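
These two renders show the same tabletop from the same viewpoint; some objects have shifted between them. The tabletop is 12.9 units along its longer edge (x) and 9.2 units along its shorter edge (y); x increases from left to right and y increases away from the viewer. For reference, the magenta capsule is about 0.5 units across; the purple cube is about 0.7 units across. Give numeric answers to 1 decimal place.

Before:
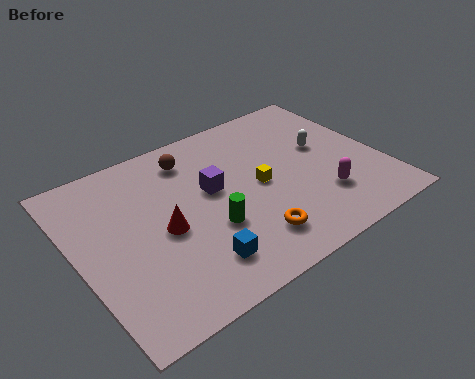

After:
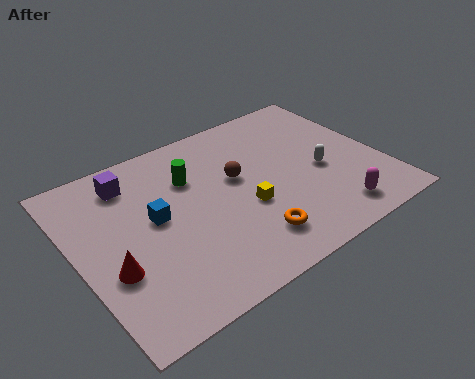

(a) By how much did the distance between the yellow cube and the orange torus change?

-1.1

They were about 2.8 units apart before and 1.7 after — 1.1 units closer together.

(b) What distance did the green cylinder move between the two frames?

3.1

From (5.3, 3.3) to (5.1, 6.4), the green cylinder covered √(0.2² + 3.1²) ≈ 3.1 units.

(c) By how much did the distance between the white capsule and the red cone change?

+1.8

They were about 7.3 units apart before and 9.1 after — 1.8 units further apart.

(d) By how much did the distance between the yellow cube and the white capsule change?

+0.3

Before: roughly 3.1 units apart; after: 3.4. That's 0.3 units further apart.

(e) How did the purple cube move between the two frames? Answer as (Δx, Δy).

(-3.1, 2.2)

The purple cube was at about (5.8, 5.3) and moved to about (2.7, 7.5).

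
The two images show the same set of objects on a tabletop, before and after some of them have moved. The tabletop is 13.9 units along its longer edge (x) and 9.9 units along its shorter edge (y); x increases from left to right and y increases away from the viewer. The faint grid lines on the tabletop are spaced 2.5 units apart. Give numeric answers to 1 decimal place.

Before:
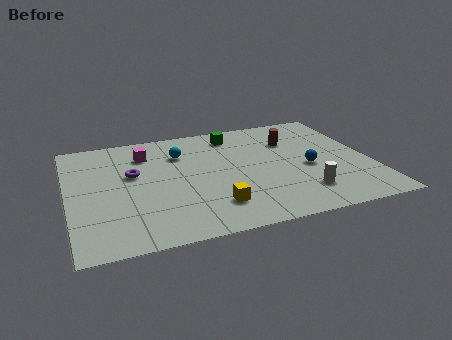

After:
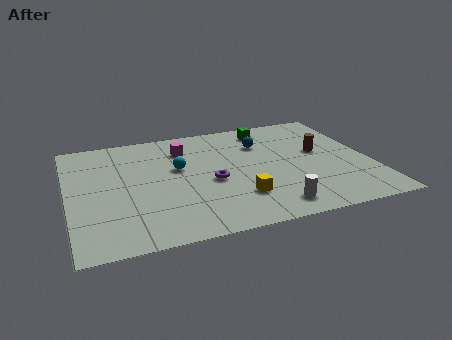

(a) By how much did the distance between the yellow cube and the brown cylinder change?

-1.2

Before: roughly 6.3 units apart; after: 5.1. That's 1.2 units closer together.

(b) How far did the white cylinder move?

1.7

From (10.5, 2.2) to (9.0, 1.4), the white cylinder covered √(1.5² + 0.8²) ≈ 1.7 units.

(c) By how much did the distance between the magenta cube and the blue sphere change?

-4.4

Before: roughly 8.0 units apart; after: 3.6. That's 4.4 units closer together.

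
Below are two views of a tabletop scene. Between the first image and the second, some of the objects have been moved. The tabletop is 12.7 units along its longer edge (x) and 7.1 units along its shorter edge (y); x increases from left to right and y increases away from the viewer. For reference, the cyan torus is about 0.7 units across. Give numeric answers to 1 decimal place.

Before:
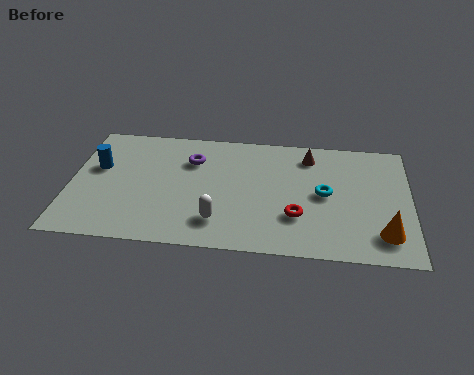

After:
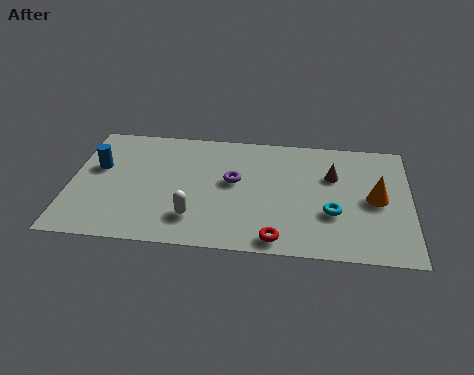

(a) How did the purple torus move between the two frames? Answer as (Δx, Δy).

(1.6, -1.1)

The purple torus started near (4.5, 5.1) and ended near (6.1, 4.0).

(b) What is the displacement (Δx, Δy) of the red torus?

(-0.7, -1.4)

The red torus was at about (8.5, 2.2) and moved to about (7.8, 0.8).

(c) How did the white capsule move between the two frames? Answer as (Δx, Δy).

(-0.9, 0.1)

The white capsule was at about (5.6, 1.6) and moved to about (4.7, 1.7).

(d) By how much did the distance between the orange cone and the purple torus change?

-2.7

Before: roughly 8.0 units apart; after: 5.3. That's 2.7 units closer together.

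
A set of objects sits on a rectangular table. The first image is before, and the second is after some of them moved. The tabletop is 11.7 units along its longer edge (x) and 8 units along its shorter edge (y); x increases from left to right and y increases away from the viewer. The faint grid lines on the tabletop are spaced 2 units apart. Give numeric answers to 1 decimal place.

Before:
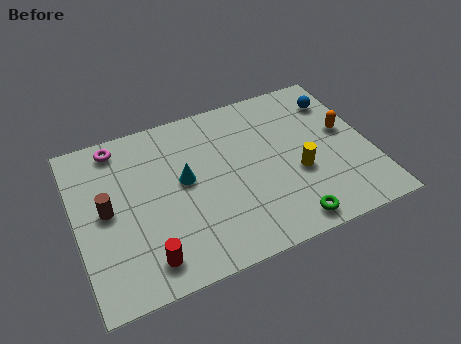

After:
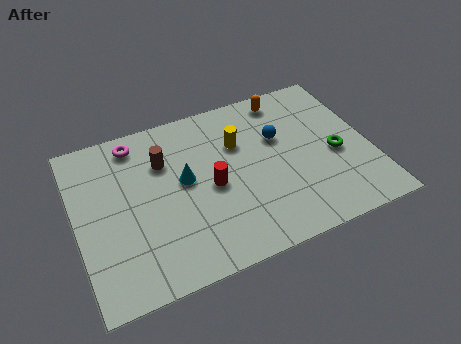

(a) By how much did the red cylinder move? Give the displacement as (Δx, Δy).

(2.8, 2.4)

From the two frames, the red cylinder sits at roughly (2.5, 1.3) before and (5.3, 3.7) after.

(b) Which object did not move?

the cyan cone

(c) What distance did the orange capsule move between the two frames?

3.3

The orange capsule moved from about (10.8, 4.5) to (8.7, 7.0), a distance of √(2.1² + 2.5²) ≈ 3.3.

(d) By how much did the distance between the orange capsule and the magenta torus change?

-3.1

The distance was about 9.2 in the first image and 6.1 in the second, so they moved 3.1 units closer together.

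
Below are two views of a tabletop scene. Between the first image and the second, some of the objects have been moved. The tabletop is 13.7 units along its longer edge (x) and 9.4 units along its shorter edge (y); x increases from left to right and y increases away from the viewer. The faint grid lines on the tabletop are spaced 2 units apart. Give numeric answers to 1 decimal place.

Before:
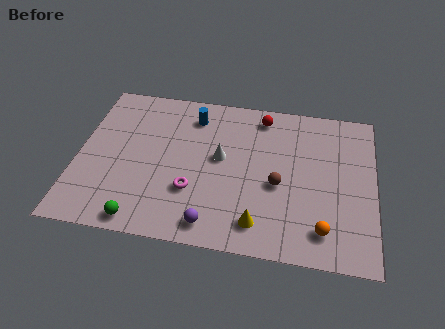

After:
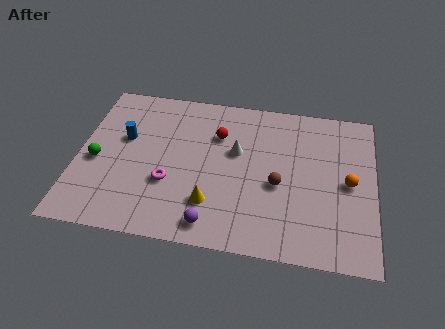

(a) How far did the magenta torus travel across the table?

1.1

The magenta torus moved from about (5.4, 3.0) to (4.3, 3.3), a distance of √(1.1² + 0.3²) ≈ 1.1.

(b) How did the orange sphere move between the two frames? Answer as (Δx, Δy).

(1.1, 2.9)

From the two frames, the orange sphere sits at roughly (11.4, 1.7) before and (12.5, 4.6) after.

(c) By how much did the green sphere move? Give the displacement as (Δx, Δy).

(-2.3, 3.2)

From the two frames, the green sphere sits at roughly (3.2, 0.9) before and (0.9, 4.1) after.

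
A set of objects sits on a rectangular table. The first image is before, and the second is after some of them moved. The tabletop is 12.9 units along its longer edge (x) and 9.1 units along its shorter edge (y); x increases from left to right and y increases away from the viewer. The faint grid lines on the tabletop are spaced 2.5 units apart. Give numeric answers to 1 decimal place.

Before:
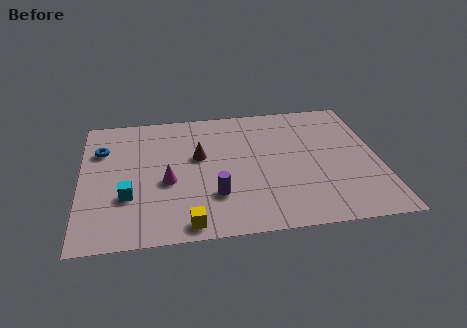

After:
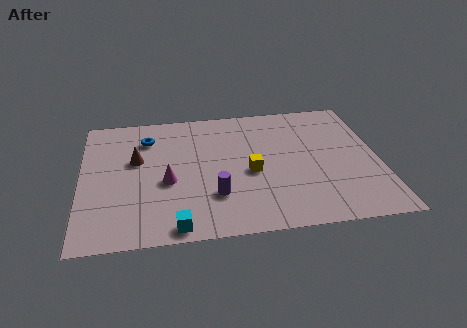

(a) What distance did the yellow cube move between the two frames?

4.2

The yellow cube moved from about (4.5, 0.9) to (7.3, 4.0), a distance of √(2.8² + 3.1²) ≈ 4.2.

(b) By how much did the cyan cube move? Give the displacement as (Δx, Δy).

(2.0, -2.2)

The cyan cube was at about (2.0, 3.0) and moved to about (4.0, 0.8).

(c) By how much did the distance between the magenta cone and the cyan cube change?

+1.1

The distance was about 1.9 in the first image and 3.0 in the second, so they moved 1.1 units further apart.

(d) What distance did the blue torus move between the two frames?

2.1

From (0.9, 6.4) to (2.9, 7.0), the blue torus covered √(2.0² + 0.6²) ≈ 2.1 units.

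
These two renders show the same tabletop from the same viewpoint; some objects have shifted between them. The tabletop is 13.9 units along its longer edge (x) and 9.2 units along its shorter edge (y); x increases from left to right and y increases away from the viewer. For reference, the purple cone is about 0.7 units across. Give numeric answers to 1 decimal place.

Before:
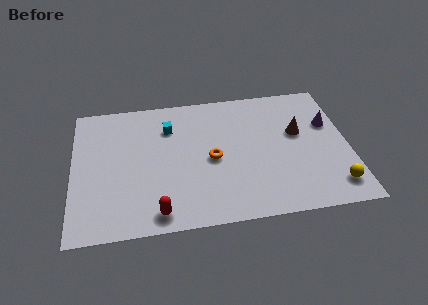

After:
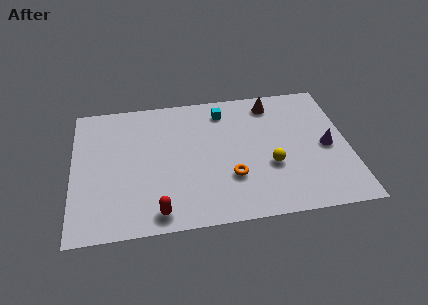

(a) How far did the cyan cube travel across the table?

2.9

The cyan cube moved from about (4.9, 6.8) to (7.7, 7.6), a distance of √(2.8² + 0.8²) ≈ 2.9.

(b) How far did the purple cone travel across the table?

1.6

The purple cone was near (13.0, 5.9) before and (12.8, 4.3) after, so it travelled √(0.2² + 1.6²) ≈ 1.6 units.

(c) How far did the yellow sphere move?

3.6

From (13.0, 1.6) to (9.9, 3.4), the yellow sphere covered √(3.1² + 1.8²) ≈ 3.6 units.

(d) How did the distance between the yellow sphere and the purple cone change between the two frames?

-1.3

Before: roughly 4.3 units apart; after: 3.0. That's 1.3 units closer together.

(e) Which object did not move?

the red capsule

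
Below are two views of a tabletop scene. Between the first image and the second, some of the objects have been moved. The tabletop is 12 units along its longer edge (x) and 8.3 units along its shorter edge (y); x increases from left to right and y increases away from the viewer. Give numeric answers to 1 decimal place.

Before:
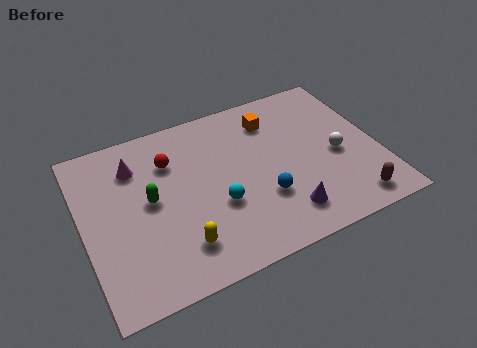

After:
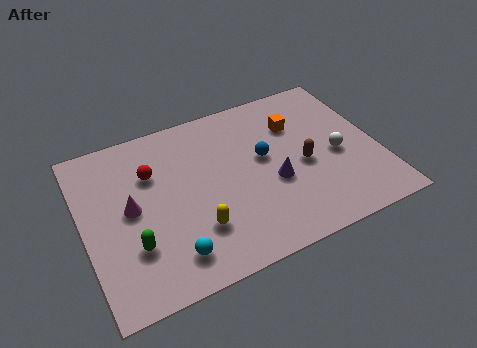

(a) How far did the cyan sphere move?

2.6

From (5.3, 3.1) to (3.2, 1.5), the cyan sphere covered √(2.1² + 1.6²) ≈ 2.6 units.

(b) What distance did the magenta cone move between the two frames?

2.0

From (2.3, 6.3) to (1.9, 4.3), the magenta cone covered √(0.4² + 2.0²) ≈ 2.0 units.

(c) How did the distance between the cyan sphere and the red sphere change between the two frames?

+0.9

The distance was about 3.3 in the first image and 4.2 in the second, so they moved 0.9 units further apart.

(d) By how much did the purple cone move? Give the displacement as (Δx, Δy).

(-0.2, 1.7)

The purple cone was at about (7.8, 1.6) and moved to about (7.6, 3.3).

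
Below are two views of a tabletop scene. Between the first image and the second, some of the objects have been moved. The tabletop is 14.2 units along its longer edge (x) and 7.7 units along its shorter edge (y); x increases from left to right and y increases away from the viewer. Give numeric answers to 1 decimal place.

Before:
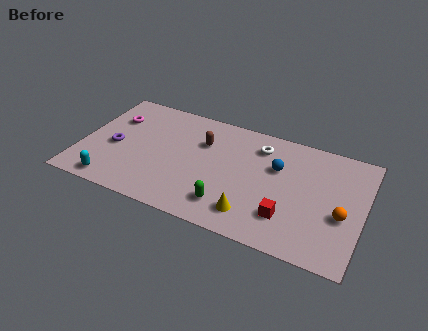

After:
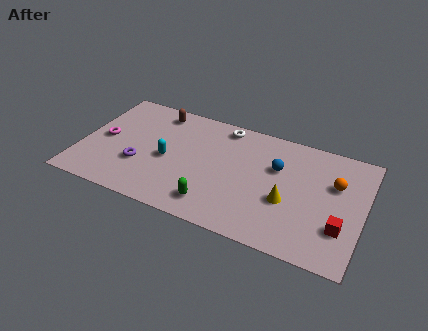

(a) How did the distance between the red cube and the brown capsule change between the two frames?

+4.9

They were about 5.7 units apart before and 10.6 after — 4.9 units further apart.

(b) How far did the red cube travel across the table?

2.6

The red cube moved from about (10.6, 2.0) to (13.2, 2.3), a distance of √(2.6² + 0.3²) ≈ 2.6.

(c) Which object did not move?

the blue sphere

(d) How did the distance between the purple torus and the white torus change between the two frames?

-1.9

The distance was about 7.6 in the first image and 5.7 in the second, so they moved 1.9 units closer together.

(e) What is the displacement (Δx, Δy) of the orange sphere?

(-0.5, 1.9)

From the two frames, the orange sphere sits at roughly (13.2, 3.1) before and (12.7, 5.0) after.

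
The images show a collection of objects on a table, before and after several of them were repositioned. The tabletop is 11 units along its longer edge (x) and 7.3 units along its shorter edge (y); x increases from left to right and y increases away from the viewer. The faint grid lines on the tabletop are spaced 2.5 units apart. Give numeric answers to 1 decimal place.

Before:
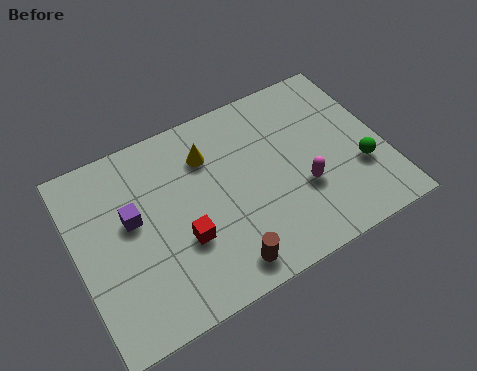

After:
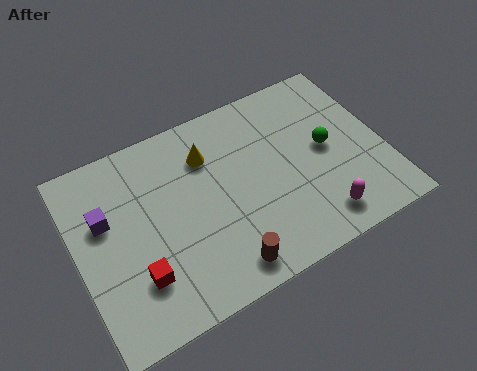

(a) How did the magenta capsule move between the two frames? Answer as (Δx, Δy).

(0.4, -1.4)

The magenta capsule started near (7.9, 2.6) and ended near (8.3, 1.2).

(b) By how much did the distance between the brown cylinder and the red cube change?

+1.1

Before: roughly 2.0 units apart; after: 3.1. That's 1.1 units further apart.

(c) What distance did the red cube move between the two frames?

1.8

The red cube was near (3.6, 2.6) before and (1.9, 2.0) after, so it travelled √(1.7² + 0.6²) ≈ 1.8 units.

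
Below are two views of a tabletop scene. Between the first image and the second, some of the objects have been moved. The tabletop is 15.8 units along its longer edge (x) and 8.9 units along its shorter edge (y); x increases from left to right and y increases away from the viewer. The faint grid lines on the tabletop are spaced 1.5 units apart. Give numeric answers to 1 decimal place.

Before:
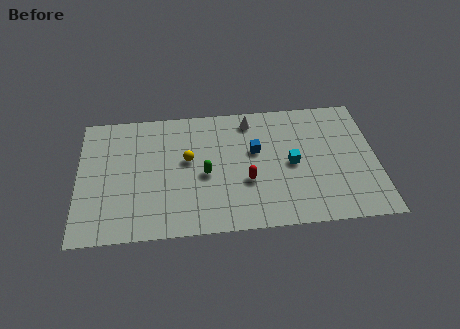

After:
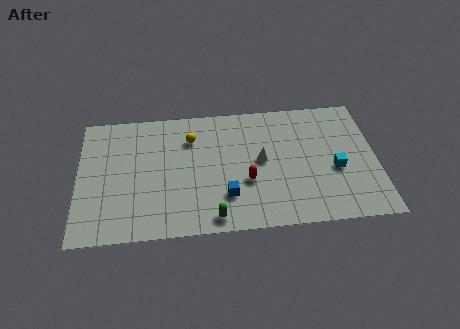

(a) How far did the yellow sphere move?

1.5

From (5.8, 5.1) to (6.0, 6.6), the yellow sphere covered √(0.2² + 1.5²) ≈ 1.5 units.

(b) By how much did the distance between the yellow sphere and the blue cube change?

+1.0

They were about 3.6 units apart before and 4.6 after — 1.0 units further apart.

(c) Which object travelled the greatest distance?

the blue cube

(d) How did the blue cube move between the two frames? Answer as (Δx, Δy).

(-1.6, -3.0)

The blue cube started near (9.4, 5.4) and ended near (7.8, 2.4).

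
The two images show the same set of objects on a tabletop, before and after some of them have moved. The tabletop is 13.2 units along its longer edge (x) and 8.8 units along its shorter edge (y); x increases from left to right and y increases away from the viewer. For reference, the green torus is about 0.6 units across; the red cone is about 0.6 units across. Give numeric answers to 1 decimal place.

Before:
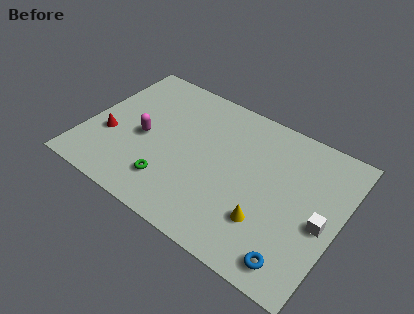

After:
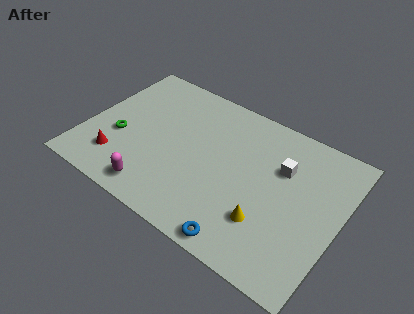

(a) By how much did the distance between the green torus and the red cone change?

-2.3

Before: roughly 3.7 units apart; after: 1.4. That's 2.3 units closer together.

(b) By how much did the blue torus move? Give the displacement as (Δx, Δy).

(-2.6, -0.4)

From the two frames, the blue torus sits at roughly (11.5, 1.2) before and (8.9, 0.8) after.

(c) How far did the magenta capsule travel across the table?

3.0

The magenta capsule moved from about (3.0, 4.0) to (4.2, 1.2), a distance of √(1.2² + 2.8²) ≈ 3.0.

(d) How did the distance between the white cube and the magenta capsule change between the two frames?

-1.9

The distance was about 9.4 in the first image and 7.5 in the second, so they moved 1.9 units closer together.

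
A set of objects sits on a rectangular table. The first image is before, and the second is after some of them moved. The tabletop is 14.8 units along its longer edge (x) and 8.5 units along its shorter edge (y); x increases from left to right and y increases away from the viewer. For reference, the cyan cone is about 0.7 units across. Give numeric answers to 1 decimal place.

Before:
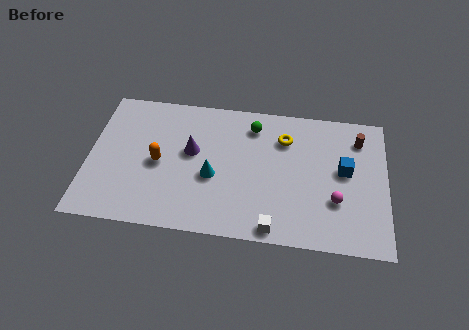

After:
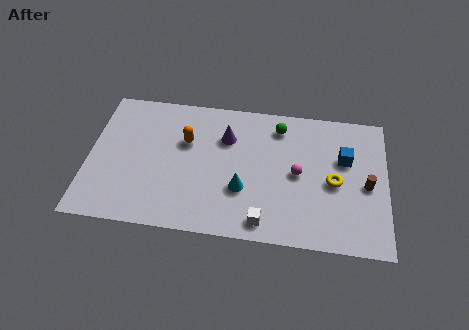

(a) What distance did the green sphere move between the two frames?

1.3

The green sphere moved from about (8.1, 6.9) to (9.4, 7.0), a distance of √(1.3² + 0.1²) ≈ 1.3.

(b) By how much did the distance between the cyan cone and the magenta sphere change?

-3.1

The distance was about 6.1 in the first image and 3.0 in the second, so they moved 3.1 units closer together.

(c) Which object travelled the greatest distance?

the yellow torus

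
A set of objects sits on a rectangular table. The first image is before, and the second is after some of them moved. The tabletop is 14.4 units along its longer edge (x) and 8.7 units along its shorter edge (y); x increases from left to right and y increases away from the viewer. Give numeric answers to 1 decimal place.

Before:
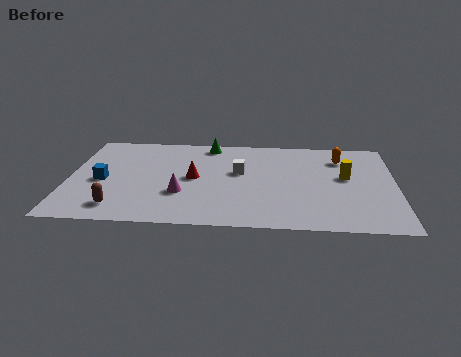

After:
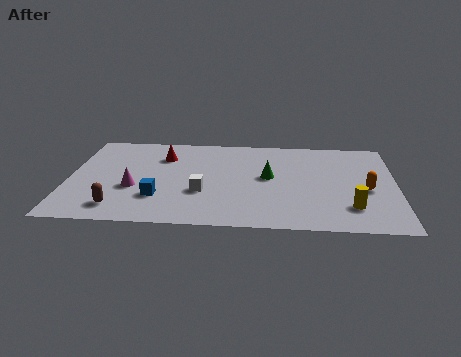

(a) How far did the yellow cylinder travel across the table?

2.8

The yellow cylinder was near (12.2, 4.9) before and (12.4, 2.1) after, so it travelled √(0.2² + 2.8²) ≈ 2.8 units.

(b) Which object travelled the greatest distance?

the green cone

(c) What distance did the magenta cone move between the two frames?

2.1

From (5.0, 2.9) to (2.9, 3.3), the magenta cone covered √(2.1² + 0.4²) ≈ 2.1 units.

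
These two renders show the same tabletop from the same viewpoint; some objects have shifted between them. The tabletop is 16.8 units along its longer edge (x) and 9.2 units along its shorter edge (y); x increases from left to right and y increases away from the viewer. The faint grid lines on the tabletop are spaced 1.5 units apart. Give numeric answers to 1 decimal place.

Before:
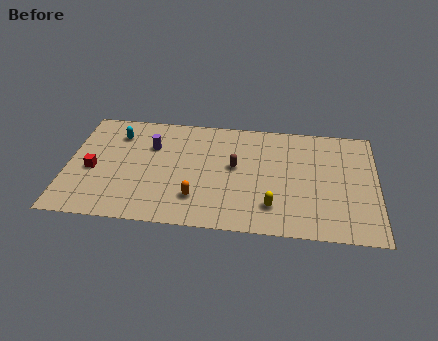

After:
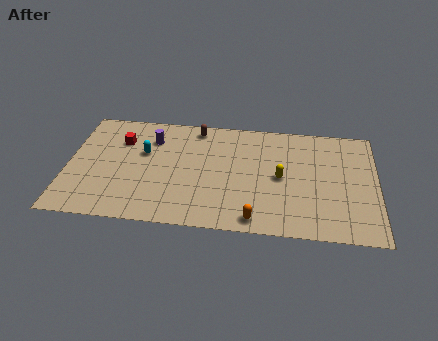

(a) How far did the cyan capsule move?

2.1

The cyan capsule moved from about (2.6, 7.1) to (4.1, 5.7), a distance of √(1.5² + 1.4²) ≈ 2.1.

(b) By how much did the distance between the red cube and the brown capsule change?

-3.4

The distance was about 7.8 in the first image and 4.4 in the second, so they moved 3.4 units closer together.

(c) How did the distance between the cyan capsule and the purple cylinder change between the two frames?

-0.8

Before: roughly 2.1 units apart; after: 1.3. That's 0.8 units closer together.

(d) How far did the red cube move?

3.0

The red cube was near (1.4, 4.0) before and (2.8, 6.6) after, so it travelled √(1.4² + 2.6²) ≈ 3.0 units.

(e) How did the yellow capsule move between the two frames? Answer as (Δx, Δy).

(0.4, 2.4)

From the two frames, the yellow capsule sits at roughly (11.2, 2.1) before and (11.6, 4.5) after.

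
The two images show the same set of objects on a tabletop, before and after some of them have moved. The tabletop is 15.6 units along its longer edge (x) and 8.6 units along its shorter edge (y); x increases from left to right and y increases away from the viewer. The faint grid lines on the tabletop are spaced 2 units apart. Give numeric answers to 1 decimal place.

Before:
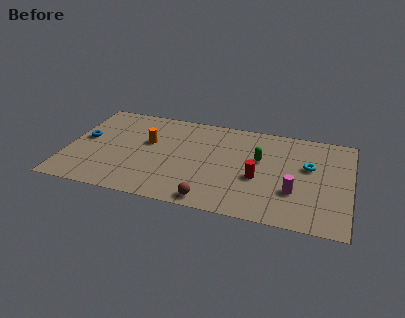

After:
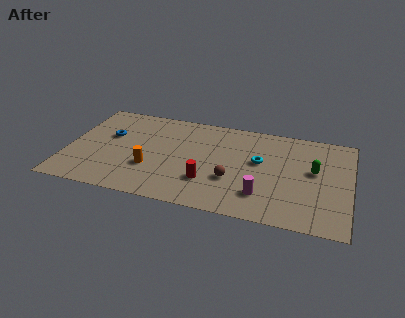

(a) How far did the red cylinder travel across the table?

2.9

From (10.6, 3.5) to (7.9, 2.5), the red cylinder covered √(2.7² + 1.0²) ≈ 2.9 units.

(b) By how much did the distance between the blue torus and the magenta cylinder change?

-2.6

Before: roughly 11.9 units apart; after: 9.3. That's 2.6 units closer together.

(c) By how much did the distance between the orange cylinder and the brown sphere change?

-1.2

They were about 5.7 units apart before and 4.5 after — 1.2 units closer together.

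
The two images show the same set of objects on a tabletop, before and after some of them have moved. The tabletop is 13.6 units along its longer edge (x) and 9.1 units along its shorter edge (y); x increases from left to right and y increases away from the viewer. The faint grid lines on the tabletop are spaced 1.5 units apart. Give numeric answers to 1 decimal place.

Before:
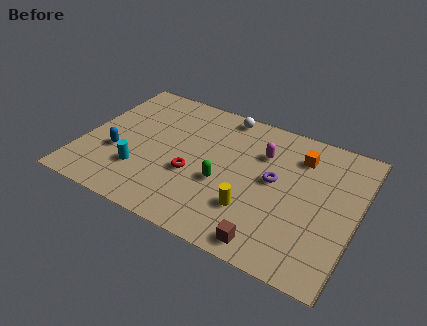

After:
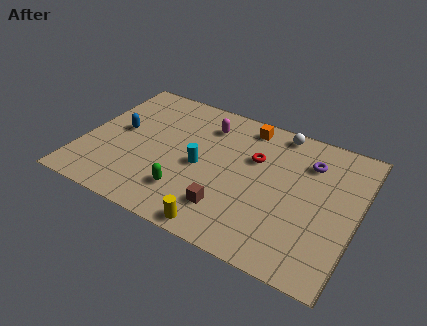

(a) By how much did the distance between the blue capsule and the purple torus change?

+1.6

The distance was about 7.9 in the first image and 9.5 in the second, so they moved 1.6 units further apart.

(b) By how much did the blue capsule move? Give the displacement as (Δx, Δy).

(-0.1, 1.6)

The blue capsule started near (1.8, 3.3) and ended near (1.7, 4.9).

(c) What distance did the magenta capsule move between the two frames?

3.0

From (8.7, 6.4) to (5.8, 7.1), the magenta capsule covered √(2.9² + 0.7²) ≈ 3.0 units.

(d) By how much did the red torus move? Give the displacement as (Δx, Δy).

(2.8, 2.4)

The red torus was at about (5.6, 3.5) and moved to about (8.4, 5.9).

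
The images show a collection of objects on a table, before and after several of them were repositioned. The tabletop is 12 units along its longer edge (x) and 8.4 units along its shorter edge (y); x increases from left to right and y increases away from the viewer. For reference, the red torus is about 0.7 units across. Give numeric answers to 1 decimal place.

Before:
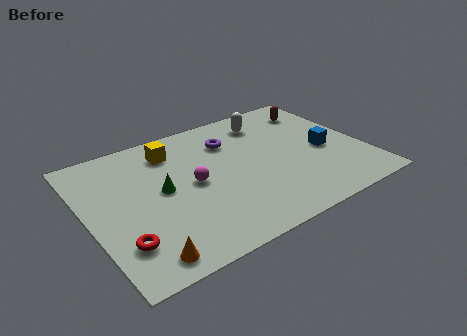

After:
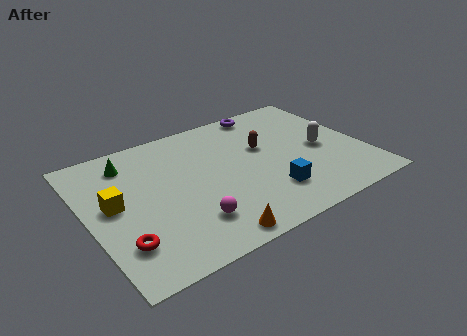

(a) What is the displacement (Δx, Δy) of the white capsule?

(1.9, -2.9)

The white capsule started near (8.3, 6.8) and ended near (10.2, 3.9).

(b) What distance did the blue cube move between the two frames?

3.2

The blue cube moved from about (10.3, 3.7) to (7.5, 2.1), a distance of √(2.8² + 1.6²) ≈ 3.2.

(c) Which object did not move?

the red torus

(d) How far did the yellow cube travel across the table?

3.6

From (4.0, 6.7) to (1.1, 4.5), the yellow cube covered √(2.9² + 2.2²) ≈ 3.6 units.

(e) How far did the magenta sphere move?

2.3

The magenta sphere was near (4.5, 4.2) before and (4.0, 2.0) after, so it travelled √(0.5² + 2.2²) ≈ 2.3 units.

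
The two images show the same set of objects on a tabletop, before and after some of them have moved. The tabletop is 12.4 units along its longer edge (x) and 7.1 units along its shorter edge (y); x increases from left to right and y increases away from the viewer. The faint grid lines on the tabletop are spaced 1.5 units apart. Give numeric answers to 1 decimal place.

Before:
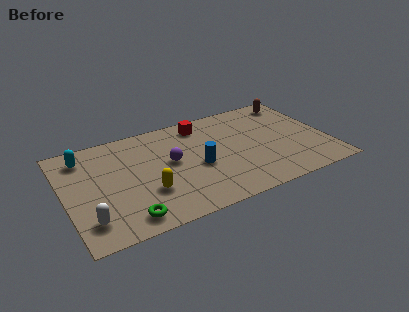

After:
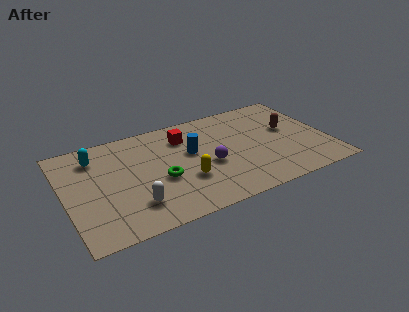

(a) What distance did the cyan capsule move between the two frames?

0.5

The cyan capsule was near (1.1, 5.8) before and (1.6, 5.6) after, so it travelled √(0.5² + 0.2²) ≈ 0.5 units.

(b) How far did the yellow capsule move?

1.8

The yellow capsule moved from about (3.7, 2.3) to (5.5, 2.4), a distance of √(1.8² + 0.1²) ≈ 1.8.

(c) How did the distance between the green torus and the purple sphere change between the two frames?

-1.5

They were about 3.8 units apart before and 2.3 after — 1.5 units closer together.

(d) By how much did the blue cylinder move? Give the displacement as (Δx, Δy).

(-0.2, 1.1)

The blue cylinder started near (6.2, 3.1) and ended near (6.0, 4.2).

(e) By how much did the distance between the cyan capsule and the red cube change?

-1.4

The distance was about 5.6 in the first image and 4.2 in the second, so they moved 1.4 units closer together.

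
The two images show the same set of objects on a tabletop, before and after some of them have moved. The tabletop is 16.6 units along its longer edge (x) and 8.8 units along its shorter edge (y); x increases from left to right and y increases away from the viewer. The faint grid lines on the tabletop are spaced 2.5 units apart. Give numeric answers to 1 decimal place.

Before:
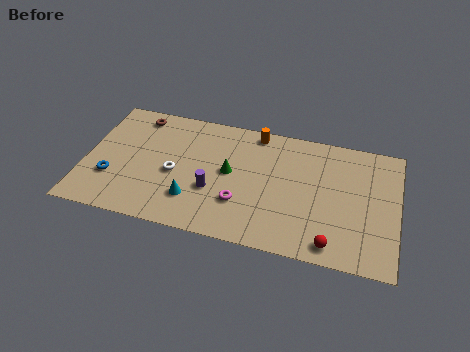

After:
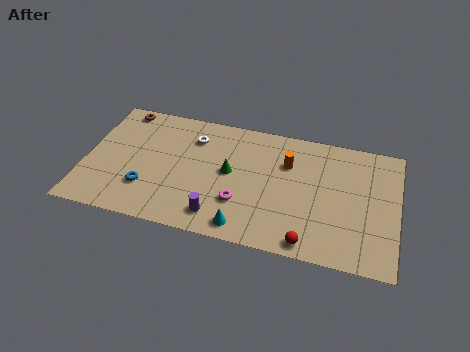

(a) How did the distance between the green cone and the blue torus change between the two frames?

-1.7

Before: roughly 6.5 units apart; after: 4.8. That's 1.7 units closer together.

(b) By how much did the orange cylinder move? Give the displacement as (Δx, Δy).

(1.8, -1.8)

From the two frames, the orange cylinder sits at roughly (8.9, 7.9) before and (10.7, 6.1) after.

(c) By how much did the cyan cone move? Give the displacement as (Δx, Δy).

(2.8, -1.2)

The cyan cone was at about (5.9, 2.3) and moved to about (8.7, 1.1).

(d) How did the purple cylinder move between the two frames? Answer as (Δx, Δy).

(0.4, -1.7)

The purple cylinder was at about (6.9, 3.2) and moved to about (7.3, 1.5).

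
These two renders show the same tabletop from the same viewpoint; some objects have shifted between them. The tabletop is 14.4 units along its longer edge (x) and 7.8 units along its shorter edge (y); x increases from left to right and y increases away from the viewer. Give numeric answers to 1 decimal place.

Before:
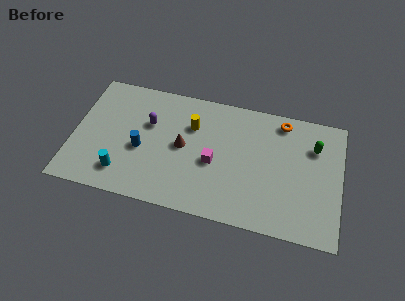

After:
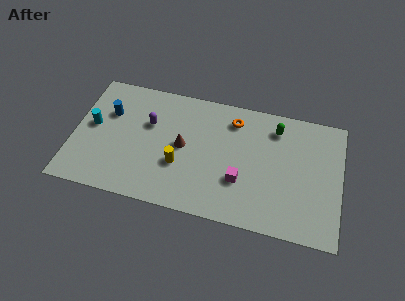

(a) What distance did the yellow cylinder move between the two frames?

2.6

The yellow cylinder was near (6.3, 5.4) before and (5.8, 2.8) after, so it travelled √(0.5² + 2.6²) ≈ 2.6 units.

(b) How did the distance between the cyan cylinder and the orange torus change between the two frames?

-2.0

Before: roughly 9.8 units apart; after: 7.8. That's 2.0 units closer together.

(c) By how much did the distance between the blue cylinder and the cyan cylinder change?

-0.6

The distance was about 1.9 in the first image and 1.3 in the second, so they moved 0.6 units closer together.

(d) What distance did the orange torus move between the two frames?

2.6

From (11.1, 6.8) to (8.5, 6.3), the orange torus covered √(2.6² + 0.5²) ≈ 2.6 units.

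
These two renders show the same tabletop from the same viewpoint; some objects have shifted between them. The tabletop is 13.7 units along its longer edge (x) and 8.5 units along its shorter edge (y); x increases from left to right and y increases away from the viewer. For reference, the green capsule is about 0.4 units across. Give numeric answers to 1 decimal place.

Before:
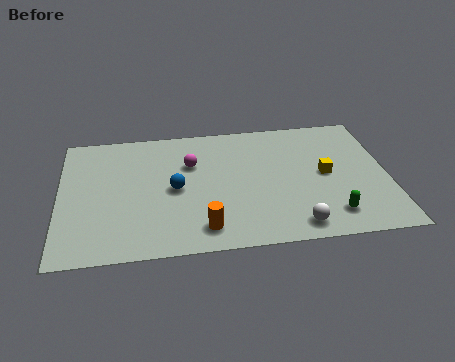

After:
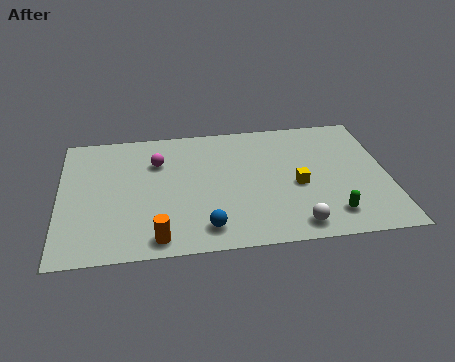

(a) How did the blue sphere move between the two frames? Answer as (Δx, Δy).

(1.2, -2.7)

The blue sphere was at about (4.8, 4.1) and moved to about (6.0, 1.4).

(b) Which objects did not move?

the green capsule and the white sphere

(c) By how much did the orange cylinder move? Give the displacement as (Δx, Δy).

(-1.9, -0.4)

The orange cylinder started near (5.9, 1.4) and ended near (4.0, 1.0).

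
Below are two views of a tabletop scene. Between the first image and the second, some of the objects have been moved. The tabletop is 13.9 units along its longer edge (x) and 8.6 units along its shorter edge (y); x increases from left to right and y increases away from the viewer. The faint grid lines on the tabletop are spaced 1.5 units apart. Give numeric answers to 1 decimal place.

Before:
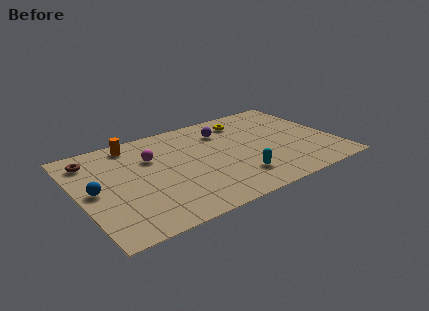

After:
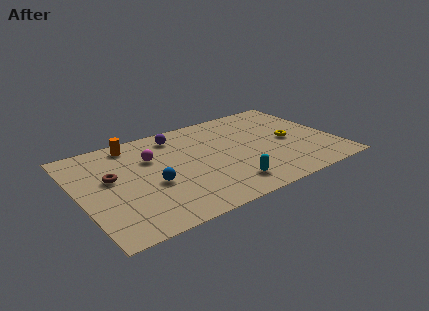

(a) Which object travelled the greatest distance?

the yellow torus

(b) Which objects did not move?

the orange cylinder and the magenta sphere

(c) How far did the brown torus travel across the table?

2.2

From (1.0, 7.0) to (1.8, 5.0), the brown torus covered √(0.8² + 2.0²) ≈ 2.2 units.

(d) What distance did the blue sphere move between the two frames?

3.1

From (0.8, 4.3) to (3.8, 3.5), the blue sphere covered √(3.0² + 0.8²) ≈ 3.1 units.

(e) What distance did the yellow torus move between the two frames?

3.5

The yellow torus was near (9.5, 7.0) before and (11.5, 4.1) after, so it travelled √(2.0² + 2.9²) ≈ 3.5 units.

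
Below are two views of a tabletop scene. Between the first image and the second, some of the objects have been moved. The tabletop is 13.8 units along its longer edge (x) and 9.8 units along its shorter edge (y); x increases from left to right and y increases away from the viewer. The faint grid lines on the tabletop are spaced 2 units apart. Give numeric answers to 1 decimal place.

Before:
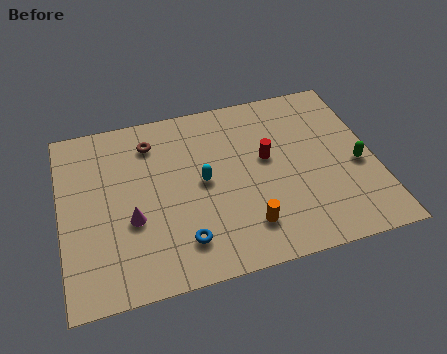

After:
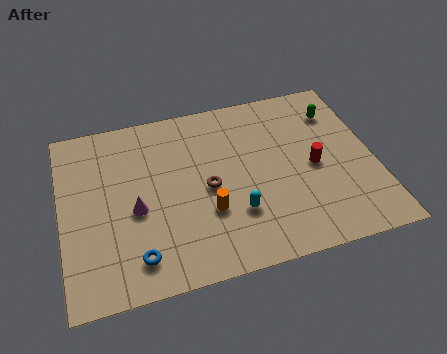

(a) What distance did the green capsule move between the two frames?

3.4

The green capsule moved from about (13.0, 4.2) to (12.4, 7.5), a distance of √(0.6² + 3.3²) ≈ 3.4.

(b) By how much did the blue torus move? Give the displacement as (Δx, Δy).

(-2.0, -0.3)

From the two frames, the blue torus sits at roughly (5.1, 2.0) before and (3.1, 1.7) after.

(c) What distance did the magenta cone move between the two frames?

0.5

The magenta cone was near (3.0, 3.7) before and (3.2, 4.2) after, so it travelled √(0.2² + 0.5²) ≈ 0.5 units.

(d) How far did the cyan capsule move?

2.5

From (6.2, 5.0) to (7.5, 2.9), the cyan capsule covered √(1.3² + 2.1²) ≈ 2.5 units.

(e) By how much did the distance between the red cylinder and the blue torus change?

+3.1

Before: roughly 5.4 units apart; after: 8.5. That's 3.1 units further apart.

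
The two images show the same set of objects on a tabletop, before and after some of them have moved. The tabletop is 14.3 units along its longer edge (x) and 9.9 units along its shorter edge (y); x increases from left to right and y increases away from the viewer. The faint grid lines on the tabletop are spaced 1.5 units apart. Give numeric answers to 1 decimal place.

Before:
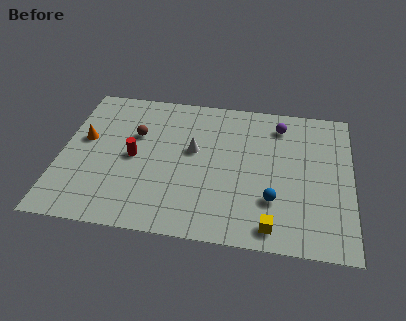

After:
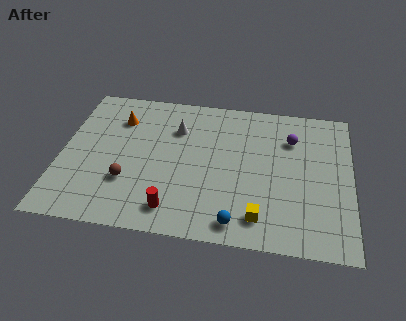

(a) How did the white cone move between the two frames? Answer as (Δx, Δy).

(-0.9, 1.4)

The white cone started near (6.5, 5.7) and ended near (5.6, 7.1).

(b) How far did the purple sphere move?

1.1

The purple sphere was near (10.7, 8.1) before and (11.3, 7.2) after, so it travelled √(0.6² + 0.9²) ≈ 1.1 units.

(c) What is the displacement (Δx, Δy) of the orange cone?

(1.6, 1.7)

The orange cone started near (1.1, 5.7) and ended near (2.7, 7.4).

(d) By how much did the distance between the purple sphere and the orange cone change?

-1.3

The distance was about 9.9 in the first image and 8.6 in the second, so they moved 1.3 units closer together.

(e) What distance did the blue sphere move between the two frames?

2.4

The blue sphere moved from about (10.5, 2.9) to (8.8, 1.2), a distance of √(1.7² + 1.7²) ≈ 2.4.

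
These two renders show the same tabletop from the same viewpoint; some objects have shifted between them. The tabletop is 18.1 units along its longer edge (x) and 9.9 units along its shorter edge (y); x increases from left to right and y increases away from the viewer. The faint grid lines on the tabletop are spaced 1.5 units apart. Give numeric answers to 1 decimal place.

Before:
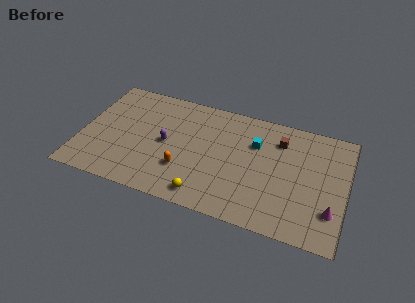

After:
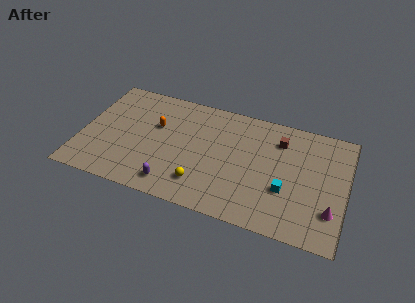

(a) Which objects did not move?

the magenta cone and the brown cube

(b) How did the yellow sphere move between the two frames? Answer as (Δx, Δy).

(-0.3, 0.9)

The yellow sphere was at about (8.8, 1.3) and moved to about (8.5, 2.2).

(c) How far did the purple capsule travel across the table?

3.5

The purple capsule moved from about (5.8, 4.9) to (6.6, 1.5), a distance of √(0.8² + 3.4²) ≈ 3.5.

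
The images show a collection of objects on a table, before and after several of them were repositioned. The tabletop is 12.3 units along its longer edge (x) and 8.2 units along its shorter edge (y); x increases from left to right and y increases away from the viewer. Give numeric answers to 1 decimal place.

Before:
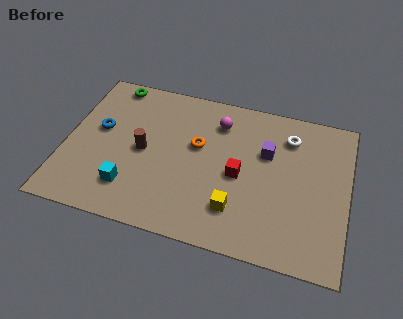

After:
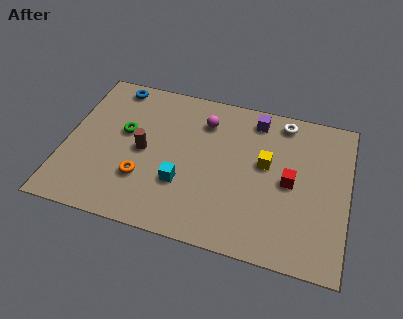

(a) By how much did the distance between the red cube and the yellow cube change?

-0.5

Before: roughly 1.8 units apart; after: 1.3. That's 0.5 units closer together.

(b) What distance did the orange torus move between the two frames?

3.3

The orange torus was near (5.7, 4.9) before and (3.5, 2.5) after, so it travelled √(2.2² + 2.4²) ≈ 3.3 units.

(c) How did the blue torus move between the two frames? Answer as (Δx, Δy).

(0.4, 2.6)

From the two frames, the blue torus sits at roughly (1.4, 4.7) before and (1.8, 7.3) after.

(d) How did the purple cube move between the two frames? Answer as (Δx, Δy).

(-0.6, 1.7)

From the two frames, the purple cube sits at roughly (8.7, 5.3) before and (8.1, 7.0) after.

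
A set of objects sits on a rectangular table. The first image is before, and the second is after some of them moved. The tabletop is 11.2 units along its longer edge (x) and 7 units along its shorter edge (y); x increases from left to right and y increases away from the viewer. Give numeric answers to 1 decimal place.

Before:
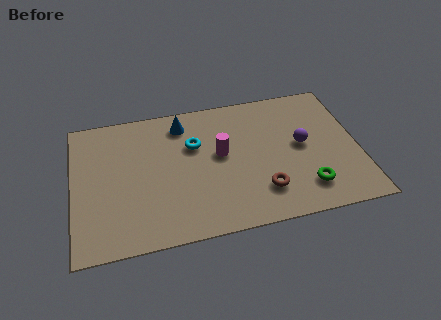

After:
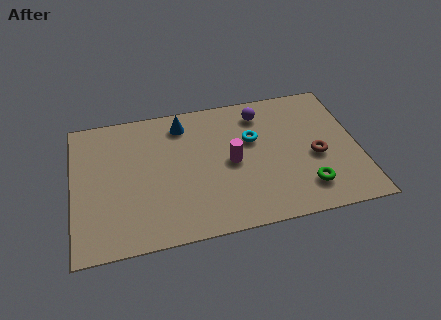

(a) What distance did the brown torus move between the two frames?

2.6

The brown torus moved from about (7.3, 1.7) to (9.5, 3.0), a distance of √(2.2² + 1.3²) ≈ 2.6.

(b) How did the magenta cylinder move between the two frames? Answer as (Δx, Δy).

(0.4, -0.5)

From the two frames, the magenta cylinder sits at roughly (5.8, 3.9) before and (6.2, 3.4) after.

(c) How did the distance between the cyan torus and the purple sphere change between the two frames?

-2.9

Before: roughly 4.3 units apart; after: 1.4. That's 2.9 units closer together.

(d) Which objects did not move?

the blue cone and the green torus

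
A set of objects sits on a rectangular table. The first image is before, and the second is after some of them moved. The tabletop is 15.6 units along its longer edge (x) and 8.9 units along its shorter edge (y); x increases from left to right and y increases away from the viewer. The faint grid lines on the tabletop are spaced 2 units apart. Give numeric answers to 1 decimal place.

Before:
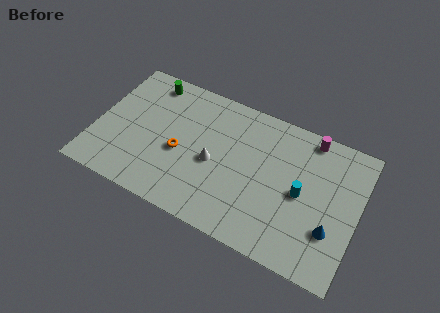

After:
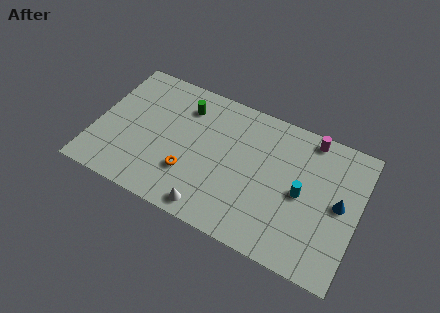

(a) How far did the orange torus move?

1.3

The orange torus was near (5.1, 3.8) before and (5.8, 2.7) after, so it travelled √(0.7² + 1.1²) ≈ 1.3 units.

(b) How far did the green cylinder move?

2.4

From (2.7, 7.7) to (5.0, 6.9), the green cylinder covered √(2.3² + 0.8²) ≈ 2.4 units.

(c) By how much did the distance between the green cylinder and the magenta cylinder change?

-2.2

The distance was about 9.7 in the first image and 7.5 in the second, so they moved 2.2 units closer together.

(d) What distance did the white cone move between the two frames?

3.0

From (7.1, 4.0) to (7.3, 1.0), the white cone covered √(0.2² + 3.0²) ≈ 3.0 units.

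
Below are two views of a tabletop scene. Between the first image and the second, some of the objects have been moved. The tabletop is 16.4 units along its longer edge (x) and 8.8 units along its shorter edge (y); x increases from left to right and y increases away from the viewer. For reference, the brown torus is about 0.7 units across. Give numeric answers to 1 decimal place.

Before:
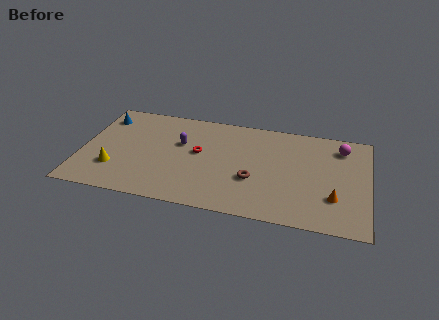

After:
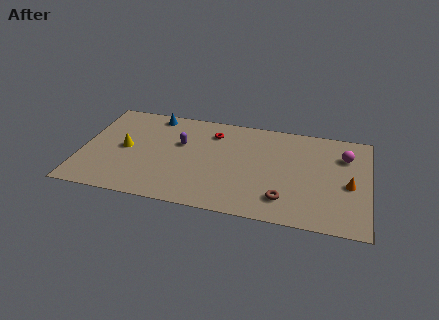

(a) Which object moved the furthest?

the blue cone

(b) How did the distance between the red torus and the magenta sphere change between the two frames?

-0.8

The distance was about 8.4 in the first image and 7.6 in the second, so they moved 0.8 units closer together.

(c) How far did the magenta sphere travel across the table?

0.7

The magenta sphere was near (14.8, 7.1) before and (15.0, 6.4) after, so it travelled √(0.2² + 0.7²) ≈ 0.7 units.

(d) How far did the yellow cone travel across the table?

2.0

From (2.0, 2.5) to (2.5, 4.4), the yellow cone covered √(0.5² + 1.9²) ≈ 2.0 units.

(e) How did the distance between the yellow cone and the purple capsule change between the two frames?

-1.4

Before: roughly 4.7 units apart; after: 3.3. That's 1.4 units closer together.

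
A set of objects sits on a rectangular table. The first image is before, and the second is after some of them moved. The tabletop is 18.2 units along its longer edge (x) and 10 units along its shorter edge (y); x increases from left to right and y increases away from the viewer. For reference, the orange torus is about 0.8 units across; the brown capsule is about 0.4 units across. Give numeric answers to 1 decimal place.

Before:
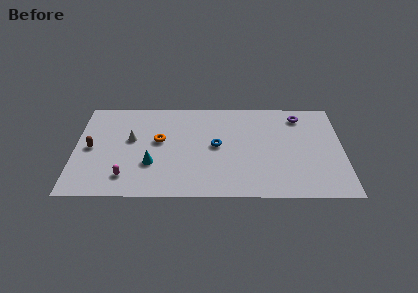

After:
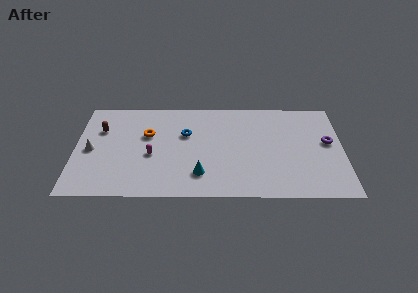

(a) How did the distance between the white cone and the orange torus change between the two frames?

+2.2

They were about 1.9 units apart before and 4.1 after — 2.2 units further apart.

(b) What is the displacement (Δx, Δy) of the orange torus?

(-0.8, 0.6)

From the two frames, the orange torus sits at roughly (5.7, 5.7) before and (4.9, 6.3) after.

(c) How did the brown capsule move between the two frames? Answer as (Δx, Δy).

(0.6, 1.9)

From the two frames, the brown capsule sits at roughly (1.1, 4.9) before and (1.7, 6.8) after.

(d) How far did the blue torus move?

2.4

The blue torus moved from about (9.6, 5.2) to (7.5, 6.4), a distance of √(2.1² + 1.2²) ≈ 2.4.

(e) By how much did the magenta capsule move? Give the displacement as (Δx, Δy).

(1.7, 2.2)

The magenta capsule was at about (3.5, 2.0) and moved to about (5.2, 4.2).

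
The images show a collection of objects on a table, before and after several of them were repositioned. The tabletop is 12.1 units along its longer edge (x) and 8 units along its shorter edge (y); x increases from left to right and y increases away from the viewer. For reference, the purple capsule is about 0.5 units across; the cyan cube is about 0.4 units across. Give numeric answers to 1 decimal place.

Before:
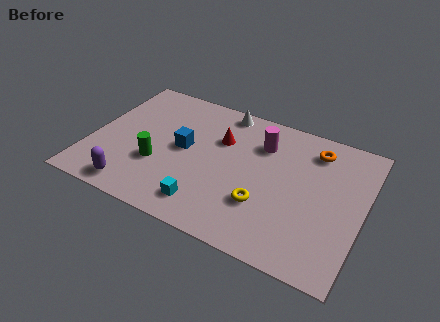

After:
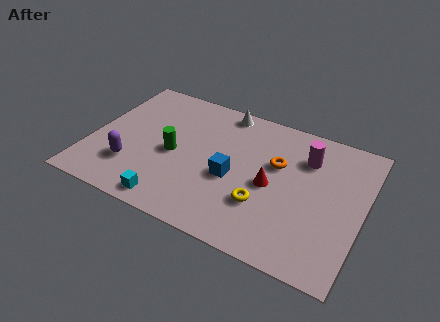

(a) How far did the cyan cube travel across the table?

1.6

The cyan cube was near (5.5, 1.4) before and (4.0, 0.9) after, so it travelled √(1.5² + 0.5²) ≈ 1.6 units.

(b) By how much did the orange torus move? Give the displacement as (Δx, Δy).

(-1.5, -1.5)

The orange torus was at about (9.7, 6.5) and moved to about (8.2, 5.0).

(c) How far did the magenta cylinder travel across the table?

2.0

From (7.4, 5.9) to (9.4, 5.9), the magenta cylinder covered √(2.0² + 0.0²) ≈ 2.0 units.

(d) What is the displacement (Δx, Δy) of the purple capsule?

(-0.3, 1.2)

The purple capsule started near (2.3, 1.0) and ended near (2.0, 2.2).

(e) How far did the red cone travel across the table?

3.0

From (5.6, 5.4) to (8.1, 3.7), the red cone covered √(2.5² + 1.7²) ≈ 3.0 units.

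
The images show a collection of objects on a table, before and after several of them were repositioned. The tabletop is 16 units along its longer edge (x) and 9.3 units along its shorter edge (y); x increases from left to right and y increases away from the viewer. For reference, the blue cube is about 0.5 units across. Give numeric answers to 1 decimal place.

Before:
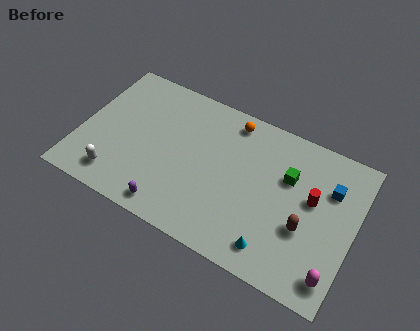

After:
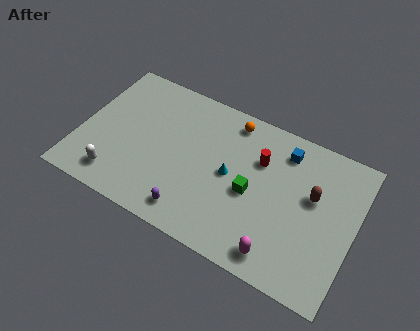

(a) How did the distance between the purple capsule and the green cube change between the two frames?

-3.8

Before: roughly 8.0 units apart; after: 4.2. That's 3.8 units closer together.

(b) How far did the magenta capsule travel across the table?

3.1

The magenta capsule moved from about (15.2, 1.5) to (12.1, 1.3), a distance of √(3.1² + 0.2²) ≈ 3.1.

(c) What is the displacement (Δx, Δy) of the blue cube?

(-2.8, 1.1)

From the two frames, the blue cube sits at roughly (14.4, 6.5) before and (11.6, 7.6) after.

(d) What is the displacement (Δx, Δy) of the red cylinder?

(-3.2, 1.0)

The red cylinder started near (13.5, 5.4) and ended near (10.3, 6.4).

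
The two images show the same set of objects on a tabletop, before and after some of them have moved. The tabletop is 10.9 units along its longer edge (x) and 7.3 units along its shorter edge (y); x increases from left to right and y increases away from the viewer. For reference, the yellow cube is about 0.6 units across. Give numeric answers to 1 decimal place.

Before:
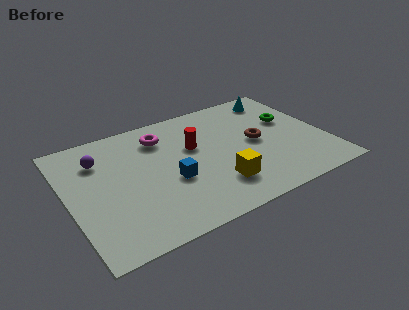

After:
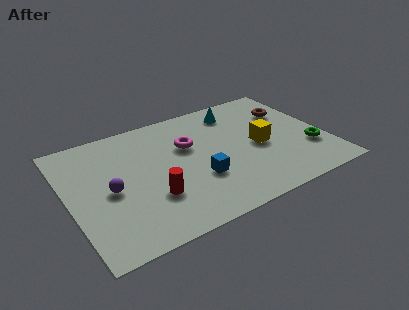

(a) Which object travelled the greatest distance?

the red cylinder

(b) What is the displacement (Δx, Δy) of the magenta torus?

(1.0, -1.0)

The magenta torus started near (4.2, 5.7) and ended near (5.2, 4.7).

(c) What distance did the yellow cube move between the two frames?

2.6

The yellow cube was near (6.0, 1.8) before and (8.1, 3.4) after, so it travelled √(2.1² + 1.6²) ≈ 2.6 units.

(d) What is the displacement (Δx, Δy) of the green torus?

(0.5, -2.2)

The green torus started near (9.6, 4.5) and ended near (10.1, 2.3).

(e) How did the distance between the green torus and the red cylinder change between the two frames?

+2.6

Before: roughly 4.2 units apart; after: 6.8. That's 2.6 units further apart.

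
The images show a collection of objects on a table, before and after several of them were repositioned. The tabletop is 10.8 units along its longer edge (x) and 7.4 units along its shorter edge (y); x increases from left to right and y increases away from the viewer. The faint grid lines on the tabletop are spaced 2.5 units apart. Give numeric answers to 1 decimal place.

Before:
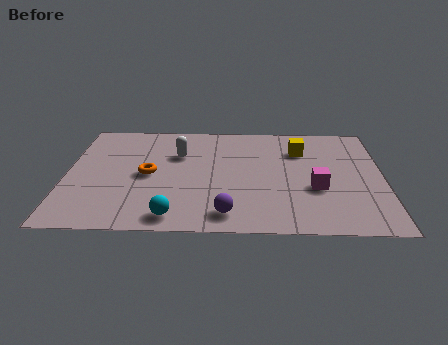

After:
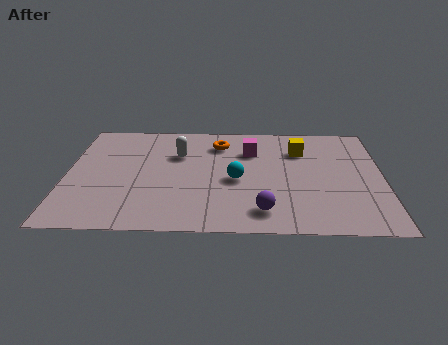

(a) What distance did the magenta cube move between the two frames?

3.3

The magenta cube was near (8.5, 2.8) before and (6.3, 5.3) after, so it travelled √(2.2² + 2.5²) ≈ 3.3 units.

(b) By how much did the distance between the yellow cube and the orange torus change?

-2.7

The distance was about 5.5 in the first image and 2.8 in the second, so they moved 2.7 units closer together.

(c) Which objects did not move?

the white capsule and the yellow cube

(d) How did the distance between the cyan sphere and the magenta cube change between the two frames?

-3.1

They were about 5.2 units apart before and 2.1 after — 3.1 units closer together.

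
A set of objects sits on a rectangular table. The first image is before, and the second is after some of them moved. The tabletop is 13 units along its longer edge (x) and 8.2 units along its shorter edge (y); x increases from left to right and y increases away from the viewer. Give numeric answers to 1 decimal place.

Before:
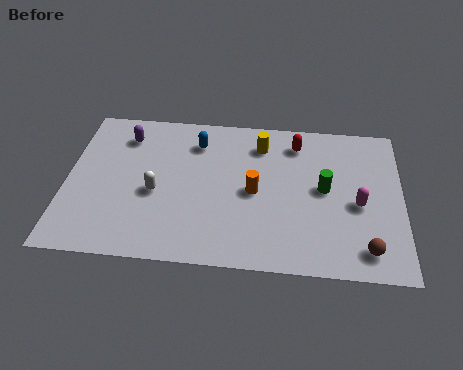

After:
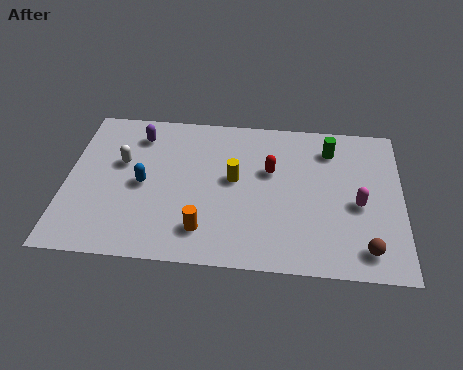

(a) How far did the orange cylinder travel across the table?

2.9

The orange cylinder was near (7.3, 3.9) before and (5.4, 1.7) after, so it travelled √(1.9² + 2.2²) ≈ 2.9 units.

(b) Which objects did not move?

the magenta capsule and the brown sphere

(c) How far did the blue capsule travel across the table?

3.2

From (5.0, 6.4) to (3.0, 3.9), the blue capsule covered √(2.0² + 2.5²) ≈ 3.2 units.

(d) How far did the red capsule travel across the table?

1.9

The red capsule moved from about (8.9, 6.7) to (7.9, 5.1), a distance of √(1.0² + 1.6²) ≈ 1.9.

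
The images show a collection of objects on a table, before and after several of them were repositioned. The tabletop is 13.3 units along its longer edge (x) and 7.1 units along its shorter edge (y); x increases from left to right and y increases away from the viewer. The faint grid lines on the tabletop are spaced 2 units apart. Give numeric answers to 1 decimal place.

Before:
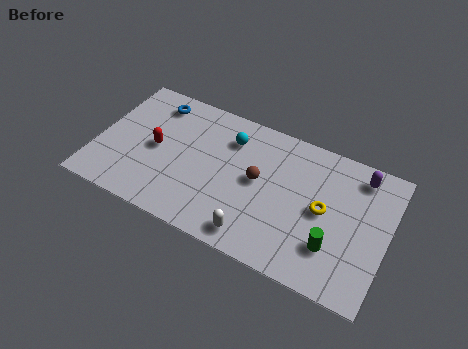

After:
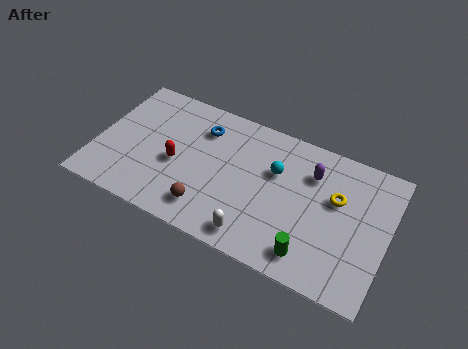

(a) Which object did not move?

the white capsule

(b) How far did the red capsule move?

1.1

The red capsule was near (2.7, 3.5) before and (3.7, 3.1) after, so it travelled √(1.0² + 0.4²) ≈ 1.1 units.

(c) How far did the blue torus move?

2.4

The blue torus was near (2.3, 5.9) before and (4.6, 5.4) after, so it travelled √(2.3² + 0.5²) ≈ 2.4 units.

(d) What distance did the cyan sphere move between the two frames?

2.3

From (5.9, 5.4) to (8.1, 4.6), the cyan sphere covered √(2.2² + 0.8²) ≈ 2.3 units.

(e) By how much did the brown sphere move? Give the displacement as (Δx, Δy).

(-2.0, -2.4)

The brown sphere was at about (7.4, 3.8) and moved to about (5.4, 1.4).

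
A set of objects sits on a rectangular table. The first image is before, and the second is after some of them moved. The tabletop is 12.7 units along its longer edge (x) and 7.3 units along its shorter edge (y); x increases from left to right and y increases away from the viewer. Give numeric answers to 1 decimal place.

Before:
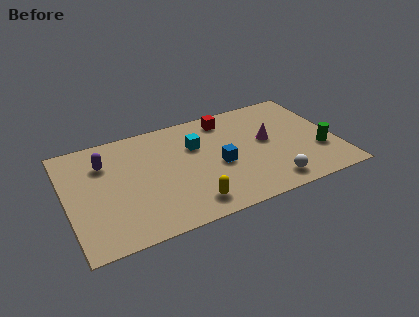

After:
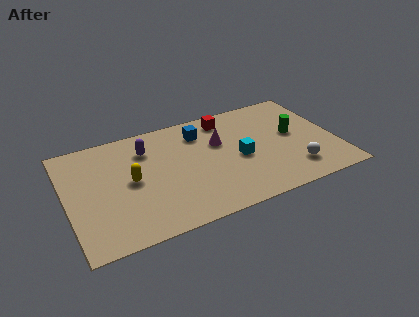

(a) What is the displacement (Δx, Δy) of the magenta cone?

(-2.2, 0.7)

From the two frames, the magenta cone sits at roughly (9.5, 4.0) before and (7.3, 4.7) after.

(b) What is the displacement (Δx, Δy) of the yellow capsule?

(-2.5, 2.5)

From the two frames, the yellow capsule sits at roughly (5.5, 1.2) before and (3.0, 3.7) after.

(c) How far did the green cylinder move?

1.9

The green cylinder was near (11.8, 2.4) before and (10.8, 4.0) after, so it travelled √(1.0² + 1.6²) ≈ 1.9 units.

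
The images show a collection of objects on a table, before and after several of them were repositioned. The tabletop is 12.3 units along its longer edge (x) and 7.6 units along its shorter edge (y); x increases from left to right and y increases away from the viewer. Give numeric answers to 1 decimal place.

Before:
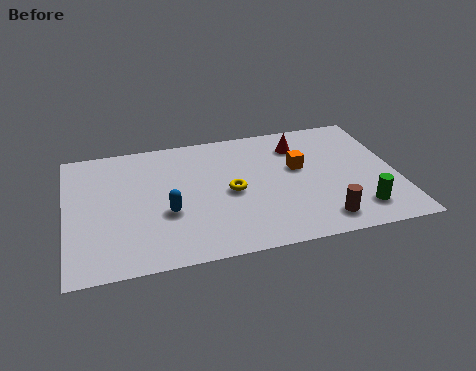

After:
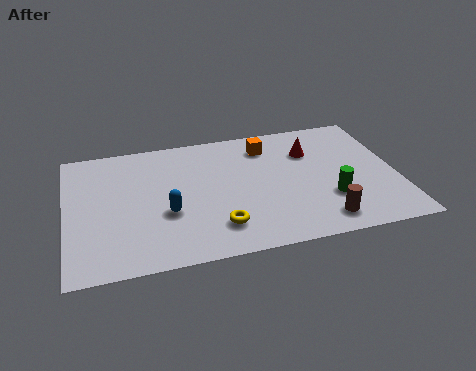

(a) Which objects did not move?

the blue capsule and the brown cylinder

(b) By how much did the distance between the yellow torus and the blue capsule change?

-0.3

Before: roughly 2.5 units apart; after: 2.2. That's 0.3 units closer together.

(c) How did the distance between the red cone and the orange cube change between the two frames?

+0.3

They were about 1.4 units apart before and 1.7 after — 0.3 units further apart.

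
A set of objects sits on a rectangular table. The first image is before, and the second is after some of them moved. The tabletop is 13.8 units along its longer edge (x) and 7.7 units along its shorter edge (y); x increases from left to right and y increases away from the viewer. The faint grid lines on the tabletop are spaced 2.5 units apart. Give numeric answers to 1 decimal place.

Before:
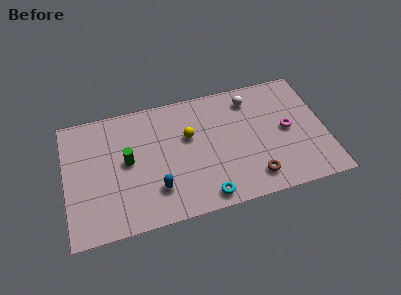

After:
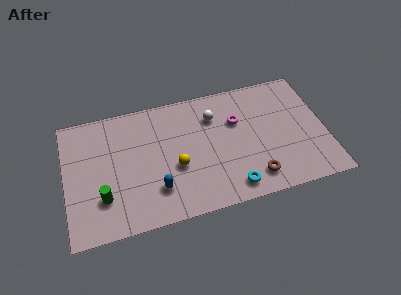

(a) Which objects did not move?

the blue capsule and the brown torus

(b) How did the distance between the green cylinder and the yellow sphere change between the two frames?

+0.6

Before: roughly 3.4 units apart; after: 4.0. That's 0.6 units further apart.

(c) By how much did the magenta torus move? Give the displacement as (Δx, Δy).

(-2.6, 1.2)

The magenta torus started near (11.8, 3.9) and ended near (9.2, 5.1).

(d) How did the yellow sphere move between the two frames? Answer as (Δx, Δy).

(-0.8, -1.7)

The yellow sphere was at about (6.6, 4.8) and moved to about (5.8, 3.1).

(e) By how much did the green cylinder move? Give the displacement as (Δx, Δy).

(-1.4, -1.9)

The green cylinder started near (3.3, 4.1) and ended near (1.9, 2.2).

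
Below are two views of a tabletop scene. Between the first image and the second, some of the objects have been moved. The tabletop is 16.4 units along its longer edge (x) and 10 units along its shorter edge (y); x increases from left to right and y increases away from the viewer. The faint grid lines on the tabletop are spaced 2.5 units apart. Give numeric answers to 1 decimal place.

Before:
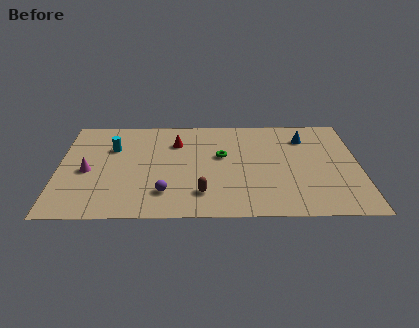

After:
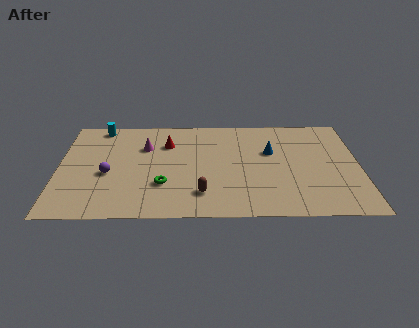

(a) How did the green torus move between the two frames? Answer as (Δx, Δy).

(-3.2, -2.8)

From the two frames, the green torus sits at roughly (8.9, 5.9) before and (5.7, 3.1) after.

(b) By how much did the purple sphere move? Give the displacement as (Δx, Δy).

(-3.1, 1.9)

From the two frames, the purple sphere sits at roughly (5.8, 2.3) before and (2.7, 4.2) after.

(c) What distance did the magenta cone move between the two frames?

3.9

From (1.6, 4.5) to (4.7, 6.9), the magenta cone covered √(3.1² + 2.4²) ≈ 3.9 units.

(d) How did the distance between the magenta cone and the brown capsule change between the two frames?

-1.0

They were about 6.6 units apart before and 5.6 after — 1.0 units closer together.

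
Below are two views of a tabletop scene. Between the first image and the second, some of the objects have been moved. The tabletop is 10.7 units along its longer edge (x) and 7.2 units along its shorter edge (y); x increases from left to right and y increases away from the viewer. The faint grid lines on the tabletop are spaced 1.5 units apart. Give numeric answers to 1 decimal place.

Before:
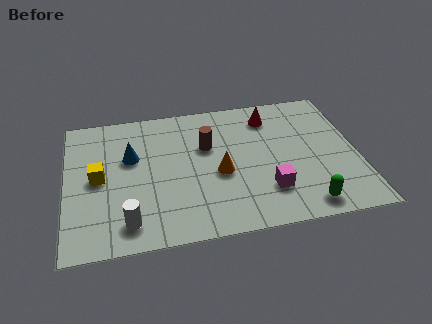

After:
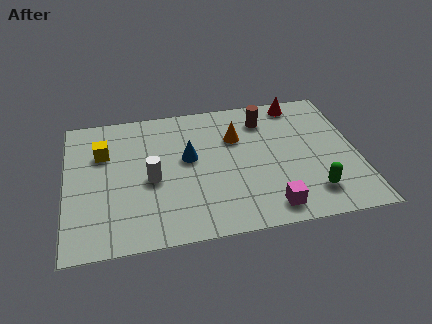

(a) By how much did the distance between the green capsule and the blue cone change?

-2.1

The distance was about 7.2 in the first image and 5.1 in the second, so they moved 2.1 units closer together.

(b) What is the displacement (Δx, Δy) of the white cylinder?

(0.9, 2.0)

From the two frames, the white cylinder sits at roughly (2.2, 1.2) before and (3.1, 3.2) after.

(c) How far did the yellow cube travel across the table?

1.3

The yellow cube was near (1.2, 3.6) before and (1.4, 4.9) after, so it travelled √(0.2² + 1.3²) ≈ 1.3 units.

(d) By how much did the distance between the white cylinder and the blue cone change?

-1.6

Before: roughly 3.3 units apart; after: 1.7. That's 1.6 units closer together.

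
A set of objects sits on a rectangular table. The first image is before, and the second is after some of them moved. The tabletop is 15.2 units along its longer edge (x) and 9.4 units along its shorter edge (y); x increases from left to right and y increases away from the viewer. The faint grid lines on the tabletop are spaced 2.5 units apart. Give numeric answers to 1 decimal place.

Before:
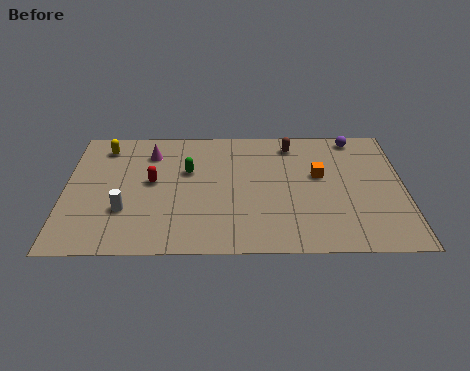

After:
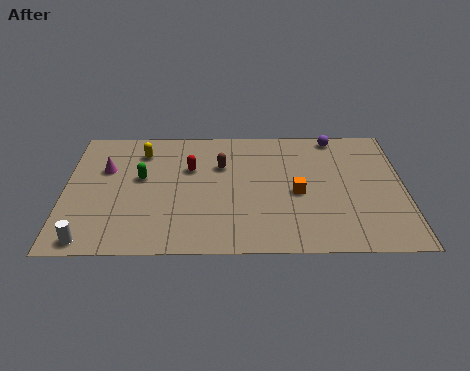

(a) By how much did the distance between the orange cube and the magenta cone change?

+1.0

Before: roughly 7.8 units apart; after: 8.8. That's 1.0 units further apart.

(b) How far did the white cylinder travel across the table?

2.6

The white cylinder moved from about (2.7, 3.0) to (1.2, 0.9), a distance of √(1.5² + 2.1²) ≈ 2.6.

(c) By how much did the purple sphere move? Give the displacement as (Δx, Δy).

(-0.9, 0.1)

The purple sphere started near (13.1, 8.4) and ended near (12.2, 8.5).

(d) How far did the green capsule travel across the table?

2.2

From (5.5, 5.9) to (3.4, 5.4), the green capsule covered √(2.1² + 0.5²) ≈ 2.2 units.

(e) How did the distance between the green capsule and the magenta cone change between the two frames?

-0.5

They were about 2.2 units apart before and 1.7 after — 0.5 units closer together.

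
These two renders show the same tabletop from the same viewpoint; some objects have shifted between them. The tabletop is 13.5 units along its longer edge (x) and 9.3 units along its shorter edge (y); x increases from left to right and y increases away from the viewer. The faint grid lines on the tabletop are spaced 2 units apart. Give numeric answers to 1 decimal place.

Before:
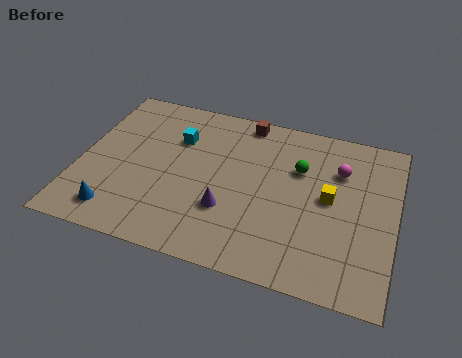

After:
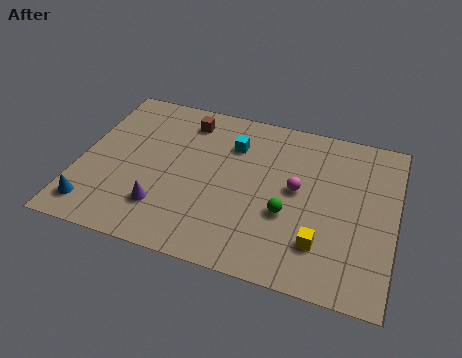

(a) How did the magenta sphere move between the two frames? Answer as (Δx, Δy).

(-1.7, -1.6)

From the two frames, the magenta sphere sits at roughly (11.0, 6.6) before and (9.3, 5.0) after.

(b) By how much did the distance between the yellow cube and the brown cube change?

+3.0

The distance was about 5.2 in the first image and 8.2 in the second, so they moved 3.0 units further apart.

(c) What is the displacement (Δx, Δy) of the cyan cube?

(2.4, 0.3)

The cyan cube was at about (4.0, 6.5) and moved to about (6.4, 6.8).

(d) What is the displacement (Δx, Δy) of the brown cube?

(-2.5, -0.7)

The brown cube was at about (6.8, 8.4) and moved to about (4.3, 7.7).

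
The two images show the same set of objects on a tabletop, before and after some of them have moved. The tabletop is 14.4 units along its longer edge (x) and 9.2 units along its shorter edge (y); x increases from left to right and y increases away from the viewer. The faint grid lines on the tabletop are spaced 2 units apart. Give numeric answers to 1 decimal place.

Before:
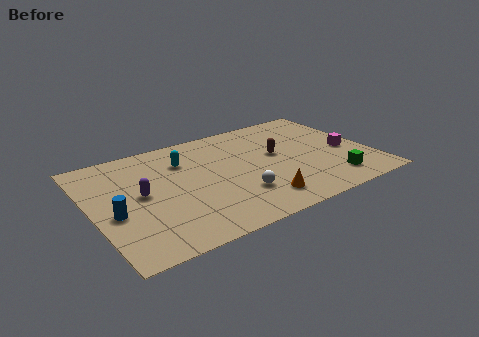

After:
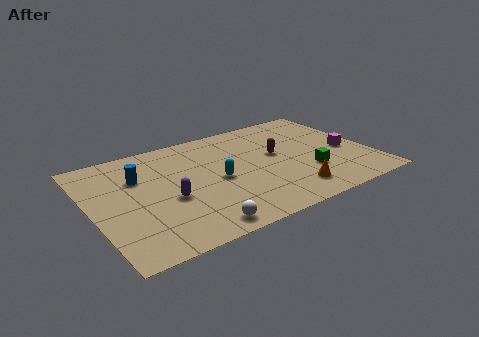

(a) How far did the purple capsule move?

1.6

From (2.5, 4.8) to (3.8, 3.8), the purple capsule covered √(1.3² + 1.0²) ≈ 1.6 units.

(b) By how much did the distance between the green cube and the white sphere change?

+1.6

They were about 4.9 units apart before and 6.5 after — 1.6 units further apart.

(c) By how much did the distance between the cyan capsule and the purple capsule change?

-0.5

The distance was about 3.1 in the first image and 2.6 in the second, so they moved 0.5 units closer together.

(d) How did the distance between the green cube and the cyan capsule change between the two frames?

-3.8

They were about 8.6 units apart before and 4.8 after — 3.8 units closer together.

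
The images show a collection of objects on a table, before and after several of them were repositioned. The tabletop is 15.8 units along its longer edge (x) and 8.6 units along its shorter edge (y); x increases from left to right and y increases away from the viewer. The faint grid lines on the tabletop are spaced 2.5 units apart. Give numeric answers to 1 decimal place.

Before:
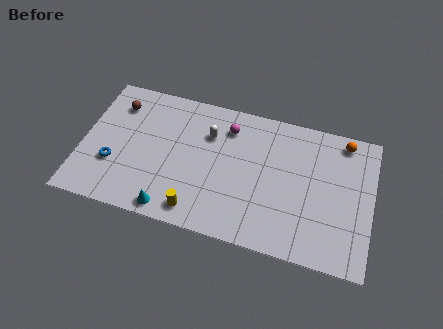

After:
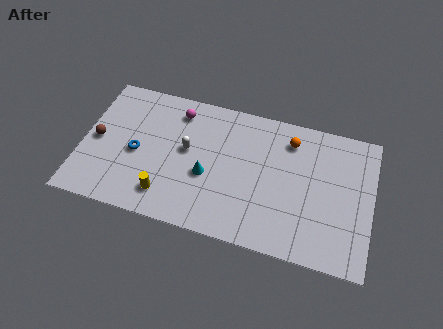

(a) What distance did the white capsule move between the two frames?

1.7

The white capsule moved from about (6.8, 6.1) to (5.7, 4.8), a distance of √(1.1² + 1.3²) ≈ 1.7.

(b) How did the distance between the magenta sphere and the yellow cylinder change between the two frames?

-0.3

The distance was about 5.7 in the first image and 5.4 in the second, so they moved 0.3 units closer together.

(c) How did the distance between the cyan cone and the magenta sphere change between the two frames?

-2.4

Before: roughly 6.5 units apart; after: 4.1. That's 2.4 units closer together.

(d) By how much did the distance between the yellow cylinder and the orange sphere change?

-1.7

Before: roughly 9.9 units apart; after: 8.2. That's 1.7 units closer together.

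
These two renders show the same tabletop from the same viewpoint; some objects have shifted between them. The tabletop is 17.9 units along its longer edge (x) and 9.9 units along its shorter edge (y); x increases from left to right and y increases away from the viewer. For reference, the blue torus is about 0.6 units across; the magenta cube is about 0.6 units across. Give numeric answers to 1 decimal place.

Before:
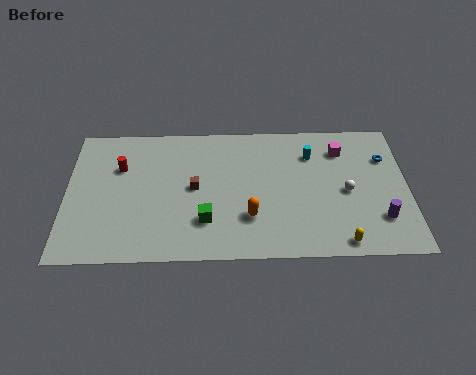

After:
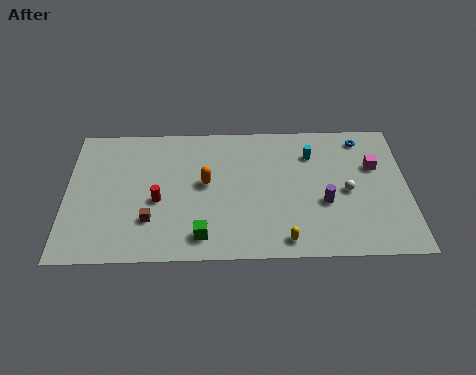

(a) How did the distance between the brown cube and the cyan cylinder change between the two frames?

+3.1

Before: roughly 6.6 units apart; after: 9.7. That's 3.1 units further apart.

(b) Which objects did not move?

the white sphere and the cyan cylinder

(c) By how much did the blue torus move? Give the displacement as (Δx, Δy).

(-1.2, 1.5)

From the two frames, the blue torus sits at roughly (16.8, 7.0) before and (15.6, 8.5) after.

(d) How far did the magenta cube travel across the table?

2.1

From (14.5, 7.7) to (16.2, 6.4), the magenta cube covered √(1.7² + 1.3²) ≈ 2.1 units.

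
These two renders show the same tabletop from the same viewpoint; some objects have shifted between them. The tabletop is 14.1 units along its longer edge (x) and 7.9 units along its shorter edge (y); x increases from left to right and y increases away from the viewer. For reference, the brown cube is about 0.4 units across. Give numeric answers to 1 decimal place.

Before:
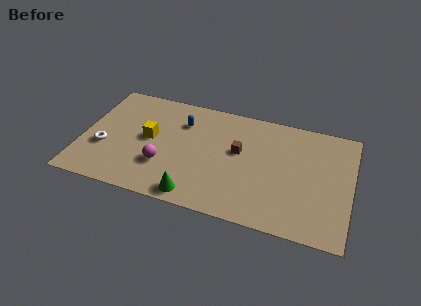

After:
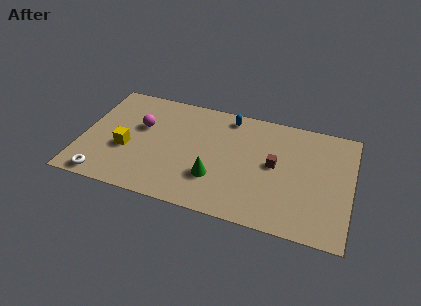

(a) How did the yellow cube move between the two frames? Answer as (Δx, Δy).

(-1.1, -1.1)

The yellow cube started near (3.5, 4.2) and ended near (2.4, 3.1).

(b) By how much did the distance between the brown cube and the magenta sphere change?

+2.8

The distance was about 4.3 in the first image and 7.1 in the second, so they moved 2.8 units further apart.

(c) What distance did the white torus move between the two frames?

2.1

The white torus was near (1.2, 2.9) before and (1.4, 0.8) after, so it travelled √(0.2² + 2.1²) ≈ 2.1 units.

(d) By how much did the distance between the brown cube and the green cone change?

-0.7

Before: roughly 4.2 units apart; after: 3.5. That's 0.7 units closer together.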